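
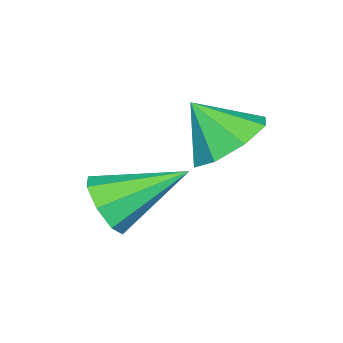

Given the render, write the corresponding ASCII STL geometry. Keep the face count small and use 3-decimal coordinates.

solid 
facet normal 0.492 -0.733 -0.470
outer loop
vertex -1.586 -3.573 -2.911
vertex -2.179 -3.746 -3.262
vertex -1.636 -3.305 -3.381
endloop
endfacet
facet normal 0.632 0.700 0.332
outer loop
vertex -1.586 -3.573 -2.911
vertex -1.636 -3.305 -3.381
vertex -3.021 -2.494 -2.458
endloop
endfacet
facet normal 0.492 -0.733 -0.470
outer loop
vertex -1.636 -3.305 -3.381
vertex -2.179 -3.746 -3.262
vertex -2.003 -3.295 -3.781
endloop
endfacet
facet normal 0.336 0.898 -0.285
outer loop
vertex -1.636 -3.305 -3.381
vertex -2.003 -3.295 -3.781
vertex -3.021 -2.494 -2.458
endloop
endfacet
facet normal 0.493 -0.732 -0.469
outer loop
vertex -2.003 -3.295 -3.781
vertex -2.179 -3.746 -3.262
vertex -2.473 -3.55 -3.877
endloop
endfacet
facet normal -0.262 0.723 -0.639
outer loop
vertex -2.003 -3.295 -3.781
vertex -2.473 -3.55 -3.877
vertex -3.021 -2.494 -2.458
endloop
endfacet
facet normal 0.493 -0.732 -0.469
outer loop
vertex -2.473 -3.55 -3.877
vertex -2.179 -3.746 -3.262
vertex -2.771 -3.92 -3.613
endloop
endfacet
facet normal -0.807 0.279 -0.520
outer loop
vertex -2.473 -3.55 -3.877
vertex -2.771 -3.92 -3.613
vertex -3.021 -2.494 -2.458
endloop
endfacet
facet normal 0.493 -0.733 -0.468
outer loop
vertex -2.771 -3.92 -3.613
vertex -2.179 -3.746 -3.262
vertex -2.722 -4.188 -3.142
endloop
endfacet
facet normal -0.985 -0.175 0.003
outer loop
vertex -2.771 -3.92 -3.613
vertex -2.722 -4.188 -3.142
vertex -3.021 -2.494 -2.458
endloop
endfacet
facet normal 0.493 -0.733 -0.470
outer loop
vertex -2.722 -4.188 -3.142
vertex -2.179 -3.746 -3.262
vertex -2.354 -4.197 -2.742
endloop
endfacet
facet normal -0.687 -0.373 0.624
outer loop
vertex -2.722 -4.188 -3.142
vertex -2.354 -4.197 -2.742
vertex -3.021 -2.494 -2.458
endloop
endfacet
facet normal 0.492 -0.733 -0.470
outer loop
vertex -2.354 -4.197 -2.742
vertex -2.179 -3.746 -3.262
vertex -1.884 -3.943 -2.646
endloop
endfacet
facet normal -0.092 -0.199 0.976
outer loop
vertex -2.354 -4.197 -2.742
vertex -1.884 -3.943 -2.646
vertex -3.021 -2.494 -2.458
endloop
endfacet
facet normal 0.492 -0.733 -0.470
outer loop
vertex -1.884 -3.943 -2.646
vertex -2.179 -3.746 -3.262
vertex -1.586 -3.573 -2.911
endloop
endfacet
facet normal 0.455 0.246 0.856
outer loop
vertex -1.884 -3.943 -2.646
vertex -1.586 -3.573 -2.911
vertex -3.021 -2.494 -2.458
endloop
endfacet
facet normal -0.077 0.652 -0.755
outer loop
vertex -2.874 -1.917 -1.937
vertex -3.735 -2.042 -1.957
vertex -3.202 -1.496 -1.54
endloop
endfacet
facet normal 0.756 -0.028 0.654
outer loop
vertex -2.874 -1.917 -1.937
vertex -3.202 -1.496 -1.54
vertex -3.645 -2.798 -1.083
endloop
endfacet
facet normal -0.077 0.651 -0.755
outer loop
vertex -3.202 -1.496 -1.54
vertex -3.735 -2.042 -1.957
vertex -3.842 -1.394 -1.387
endloop
endfacet
facet normal 0.262 0.239 0.935
outer loop
vertex -3.202 -1.496 -1.54
vertex -3.842 -1.394 -1.387
vertex -3.645 -2.798 -1.083
endloop
endfacet
facet normal -0.077 0.651 -0.755
outer loop
vertex -3.842 -1.394 -1.387
vertex -3.735 -2.042 -1.957
vertex -4.419 -1.672 -1.568
endloop
endfacet
facet normal -0.361 0.149 0.921
outer loop
vertex -3.842 -1.394 -1.387
vertex -4.419 -1.672 -1.568
vertex -3.645 -2.798 -1.083
endloop
endfacet
facet normal -0.077 0.651 -0.755
outer loop
vertex -4.419 -1.672 -1.568
vertex -3.735 -2.042 -1.957
vertex -4.595 -2.167 -1.977
endloop
endfacet
facet normal -0.746 -0.246 0.619
outer loop
vertex -4.419 -1.672 -1.568
vertex -4.595 -2.167 -1.977
vertex -3.645 -2.798 -1.083
endloop
endfacet
facet normal -0.077 0.653 -0.754
outer loop
vertex -4.595 -2.167 -1.977
vertex -3.735 -2.042 -1.957
vertex -4.268 -2.588 -2.375
endloop
endfacet
facet normal -0.669 -0.714 0.206
outer loop
vertex -4.595 -2.167 -1.977
vertex -4.268 -2.588 -2.375
vertex -3.645 -2.798 -1.083
endloop
endfacet
facet normal -0.077 0.652 -0.754
outer loop
vertex -4.268 -2.588 -2.375
vertex -3.735 -2.042 -1.957
vertex -3.627 -2.689 -2.528
endloop
endfacet
facet normal -0.173 -0.982 -0.076
outer loop
vertex -4.268 -2.588 -2.375
vertex -3.627 -2.689 -2.528
vertex -3.645 -2.798 -1.083
endloop
endfacet
facet normal -0.077 0.653 -0.754
outer loop
vertex -3.627 -2.689 -2.528
vertex -3.735 -2.042 -1.957
vertex -3.05 -2.412 -2.347
endloop
endfacet
facet normal 0.448 -0.892 -0.062
outer loop
vertex -3.627 -2.689 -2.528
vertex -3.05 -2.412 -2.347
vertex -3.645 -2.798 -1.083
endloop
endfacet
facet normal -0.077 0.652 -0.754
outer loop
vertex -3.05 -2.412 -2.347
vertex -3.735 -2.042 -1.957
vertex -2.874 -1.917 -1.937
endloop
endfacet
facet normal 0.834 -0.496 0.241
outer loop
vertex -3.05 -2.412 -2.347
vertex -2.874 -1.917 -1.937
vertex -3.645 -2.798 -1.083
endloop
endfacet

endsolid


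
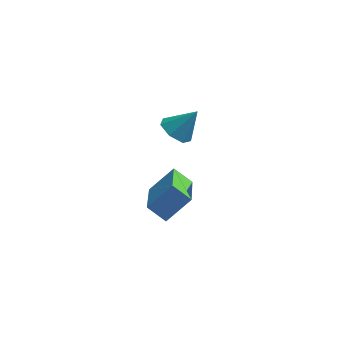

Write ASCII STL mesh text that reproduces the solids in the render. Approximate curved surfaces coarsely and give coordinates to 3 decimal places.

solid 
facet normal -0.640 -0.345 -0.687
outer loop
vertex -2.589 -2.026 -1.307
vertex -3.268 -1.866 -0.755
vertex -2.777 -0.119 -2.091
endloop
endfacet
facet normal 0.763 -0.180 -0.620
outer loop
vertex -1.952 0.326 -1.205
vertex -2.589 -2.026 -1.307
vertex -2.777 -0.119 -2.091
endloop
endfacet
facet normal -0.640 -0.345 -0.687
outer loop
vertex -2.777 -0.119 -2.091
vertex -3.268 -1.866 -0.755
vertex -3.456 0.041 -1.539
endloop
endfacet
facet normal -0.091 0.921 -0.378
outer loop
vertex -3.456 0.041 -1.539
vertex -1.952 0.326 -1.205
vertex -2.777 -0.119 -2.091
endloop
endfacet
facet normal 0.091 -0.921 0.378
outer loop
vertex -2.589 -2.026 -1.307
vertex -2.443 -1.421 0.131
vertex -3.268 -1.866 -0.755
endloop
endfacet
facet normal 0.763 -0.180 -0.620
outer loop
vertex -1.764 -1.581 -0.421
vertex -2.589 -2.026 -1.307
vertex -1.952 0.326 -1.205
endloop
endfacet
facet normal 0.091 -0.921 0.378
outer loop
vertex -1.764 -1.581 -0.421
vertex -2.443 -1.421 0.131
vertex -2.589 -2.026 -1.307
endloop
endfacet
facet normal -0.763 0.180 0.620
outer loop
vertex -3.268 -1.866 -0.755
vertex -2.443 -1.421 0.131
vertex -3.456 0.041 -1.539
endloop
endfacet
facet normal -0.091 0.921 -0.378
outer loop
vertex -2.631 0.486 -0.653
vertex -1.952 0.326 -1.205
vertex -3.456 0.041 -1.539
endloop
endfacet
facet normal -0.763 0.180 0.620
outer loop
vertex -3.456 0.041 -1.539
vertex -2.443 -1.421 0.131
vertex -2.631 0.486 -0.653
endloop
endfacet
facet normal 0.640 0.345 0.687
outer loop
vertex -2.631 0.486 -0.653
vertex -1.764 -1.581 -0.421
vertex -1.952 0.326 -1.205
endloop
endfacet
facet normal 0.640 0.345 0.687
outer loop
vertex -2.443 -1.421 0.131
vertex -1.764 -1.581 -0.421
vertex -2.631 0.486 -0.653
endloop
endfacet
facet normal -0.603 -0.184 -0.776
outer loop
vertex -2.531 3.705 -1.317
vertex -2.909 3.231 -0.911
vertex -3.019 3.947 -0.995
endloop
endfacet
facet normal 0.455 0.890 0.020
outer loop
vertex -2.531 3.705 -1.317
vertex -3.019 3.947 -0.995
vertex -2.131 3.469 0.091
endloop
endfacet
facet normal -0.603 -0.184 -0.777
outer loop
vertex -3.019 3.947 -0.995
vertex -2.909 3.231 -0.911
vertex -3.425 3.651 -0.61
endloop
endfacet
facet normal -0.150 0.854 0.498
outer loop
vertex -3.019 3.947 -0.995
vertex -3.425 3.651 -0.61
vertex -2.131 3.469 0.091
endloop
endfacet
facet normal -0.603 -0.186 -0.775
outer loop
vertex -3.425 3.651 -0.61
vertex -2.909 3.231 -0.911
vertex -3.442 3.038 -0.45
endloop
endfacet
facet normal -0.436 0.239 0.868
outer loop
vertex -3.425 3.651 -0.61
vertex -3.442 3.038 -0.45
vertex -2.131 3.469 0.091
endloop
endfacet
facet normal -0.604 -0.184 -0.775
outer loop
vertex -3.442 3.038 -0.45
vertex -2.909 3.231 -0.911
vertex -3.058 2.57 -0.638
endloop
endfacet
facet normal -0.188 -0.495 0.849
outer loop
vertex -3.442 3.038 -0.45
vertex -3.058 2.57 -0.638
vertex -2.131 3.469 0.091
endloop
endfacet
facet normal -0.602 -0.185 -0.776
outer loop
vertex -3.058 2.57 -0.638
vertex -2.909 3.231 -0.911
vertex -2.562 2.6 -1.03
endloop
endfacet
facet normal 0.408 -0.791 0.456
outer loop
vertex -3.058 2.57 -0.638
vertex -2.562 2.6 -1.03
vertex -2.131 3.469 0.091
endloop
endfacet
facet normal -0.603 -0.185 -0.776
outer loop
vertex -2.562 2.6 -1.03
vertex -2.909 3.231 -0.911
vertex -2.327 3.105 -1.333
endloop
endfacet
facet normal 0.903 -0.429 -0.015
outer loop
vertex -2.562 2.6 -1.03
vertex -2.327 3.105 -1.333
vertex -2.131 3.469 0.091
endloop
endfacet
facet normal -0.603 -0.184 -0.776
outer loop
vertex -2.327 3.105 -1.333
vertex -2.909 3.231 -0.911
vertex -2.531 3.705 -1.317
endloop
endfacet
facet normal 0.924 0.320 -0.209
outer loop
vertex -2.327 3.105 -1.333
vertex -2.531 3.705 -1.317
vertex -2.131 3.469 0.091
endloop
endfacet

endsolid


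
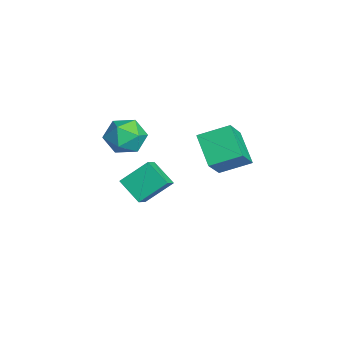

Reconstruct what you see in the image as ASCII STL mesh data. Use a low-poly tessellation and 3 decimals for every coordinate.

solid 
facet normal -0.511 0.784 0.353
outer loop
vertex -3.576 -1.973 -0.265
vertex -4.364 -2.526 -0.179
vertex -3.742 -2.452 0.558
endloop
endfacet
facet normal 0.180 0.834 0.522
outer loop
vertex -3.576 -1.973 -0.265
vertex -3.742 -2.452 0.558
vertex -2.847 -2.416 0.192
endloop
endfacet
facet normal 0.556 0.827 -0.085
outer loop
vertex -3.576 -1.973 -0.265
vertex -2.847 -2.416 0.192
vertex -2.917 -2.468 -0.772
endloop
endfacet
facet normal 0.097 0.772 -0.628
outer loop
vertex -3.576 -1.973 -0.265
vertex -2.917 -2.468 -0.772
vertex -3.854 -2.536 -1.001
endloop
endfacet
facet normal -0.562 0.746 -0.358
outer loop
vertex -3.576 -1.973 -0.265
vertex -3.854 -2.536 -1.001
vertex -4.364 -2.526 -0.179
endloop
endfacet
facet normal 0.357 0.254 0.899
outer loop
vertex -2.847 -2.416 0.192
vertex -3.742 -2.452 0.558
vertex -3.186 -3.244 0.561
endloop
endfacet
facet normal -0.761 0.173 0.625
outer loop
vertex -3.742 -2.452 0.558
vertex -4.364 -2.526 -0.179
vertex -4.123 -3.312 0.332
endloop
endfacet
facet normal -0.844 0.112 -0.525
outer loop
vertex -4.364 -2.526 -0.179
vertex -3.854 -2.536 -1.001
vertex -4.193 -3.364 -0.632
endloop
endfacet
facet normal 0.224 0.154 -0.962
outer loop
vertex -3.854 -2.536 -1.001
vertex -2.917 -2.468 -0.772
vertex -3.298 -3.328 -0.998
endloop
endfacet
facet normal 0.967 0.242 -0.083
outer loop
vertex -2.917 -2.468 -0.772
vertex -2.847 -2.416 0.192
vertex -2.676 -3.254 -0.261
endloop
endfacet
facet normal -0.097 -0.772 0.628
outer loop
vertex -3.464 -3.807 -0.175
vertex -3.186 -3.244 0.561
vertex -4.123 -3.312 0.332
endloop
endfacet
facet normal -0.556 -0.827 0.085
outer loop
vertex -3.464 -3.807 -0.175
vertex -4.123 -3.312 0.332
vertex -4.193 -3.364 -0.632
endloop
endfacet
facet normal -0.180 -0.834 -0.522
outer loop
vertex -3.464 -3.807 -0.175
vertex -4.193 -3.364 -0.632
vertex -3.298 -3.328 -0.998
endloop
endfacet
facet normal 0.511 -0.784 -0.353
outer loop
vertex -3.464 -3.807 -0.175
vertex -3.298 -3.328 -0.998
vertex -2.676 -3.254 -0.261
endloop
endfacet
facet normal 0.562 -0.746 0.358
outer loop
vertex -3.464 -3.807 -0.175
vertex -2.676 -3.254 -0.261
vertex -3.186 -3.244 0.561
endloop
endfacet
facet normal -0.224 -0.154 0.962
outer loop
vertex -4.123 -3.312 0.332
vertex -3.186 -3.244 0.561
vertex -3.742 -2.452 0.558
endloop
endfacet
facet normal -0.967 -0.242 0.083
outer loop
vertex -4.193 -3.364 -0.632
vertex -4.123 -3.312 0.332
vertex -4.364 -2.526 -0.179
endloop
endfacet
facet normal -0.357 -0.254 -0.899
outer loop
vertex -3.298 -3.328 -0.998
vertex -4.193 -3.364 -0.632
vertex -3.854 -2.536 -1.001
endloop
endfacet
facet normal 0.761 -0.173 -0.625
outer loop
vertex -2.676 -3.254 -0.261
vertex -3.298 -3.328 -0.998
vertex -2.917 -2.468 -0.772
endloop
endfacet
facet normal 0.844 -0.112 0.525
outer loop
vertex -3.186 -3.244 0.561
vertex -2.676 -3.254 -0.261
vertex -2.847 -2.416 0.192
endloop
endfacet
facet normal -0.745 0.391 -0.541
outer loop
vertex -4.478 -1.603 -2.528
vertex -3.593 -0.931 -3.26
vertex -4.39 -2.78 -3.501
endloop
endfacet
facet normal -0.665 -0.505 0.550
outer loop
vertex -3.727 -3.129 -3.02
vertex -4.478 -1.603 -2.528
vertex -4.39 -2.78 -3.501
endloop
endfacet
facet normal -0.745 0.391 -0.541
outer loop
vertex -4.39 -2.78 -3.501
vertex -3.593 -0.931 -3.26
vertex -3.505 -2.108 -4.233
endloop
endfacet
facet normal 0.057 -0.769 -0.637
outer loop
vertex -3.505 -2.108 -4.233
vertex -3.727 -3.129 -3.02
vertex -4.39 -2.78 -3.501
endloop
endfacet
facet normal -0.057 0.769 0.637
outer loop
vertex -4.478 -1.603 -2.528
vertex -2.93 -1.28 -2.779
vertex -3.593 -0.931 -3.26
endloop
endfacet
facet normal -0.665 -0.505 0.550
outer loop
vertex -3.815 -1.952 -2.047
vertex -4.478 -1.603 -2.528
vertex -3.727 -3.129 -3.02
endloop
endfacet
facet normal -0.057 0.769 0.637
outer loop
vertex -3.815 -1.952 -2.047
vertex -2.93 -1.28 -2.779
vertex -4.478 -1.603 -2.528
endloop
endfacet
facet normal 0.665 0.505 -0.550
outer loop
vertex -3.593 -0.931 -3.26
vertex -2.93 -1.28 -2.779
vertex -3.505 -2.108 -4.233
endloop
endfacet
facet normal 0.057 -0.769 -0.637
outer loop
vertex -2.842 -2.457 -3.752
vertex -3.727 -3.129 -3.02
vertex -3.505 -2.108 -4.233
endloop
endfacet
facet normal 0.665 0.505 -0.550
outer loop
vertex -3.505 -2.108 -4.233
vertex -2.93 -1.28 -2.779
vertex -2.842 -2.457 -3.752
endloop
endfacet
facet normal 0.745 -0.391 0.541
outer loop
vertex -2.842 -2.457 -3.752
vertex -3.815 -1.952 -2.047
vertex -3.727 -3.129 -3.02
endloop
endfacet
facet normal 0.745 -0.391 0.541
outer loop
vertex -2.93 -1.28 -2.779
vertex -3.815 -1.952 -2.047
vertex -2.842 -2.457 -3.752
endloop
endfacet
facet normal -0.625 0.353 -0.696
outer loop
vertex -1.157 0.03 0.658
vertex -1.032 1.307 1.193
vertex 0.053 0.308 -0.288
endloop
endfacet
facet normal -0.090 -0.919 -0.385
outer loop
vertex 1.072 -0.267 0.847
vertex -1.157 0.03 0.658
vertex 0.053 0.308 -0.288
endloop
endfacet
facet normal -0.625 0.353 -0.696
outer loop
vertex 0.053 0.308 -0.288
vertex -1.032 1.307 1.193
vertex 0.178 1.585 0.248
endloop
endfacet
facet normal 0.775 0.178 -0.606
outer loop
vertex 0.178 1.585 0.248
vertex 1.072 -0.267 0.847
vertex 0.053 0.308 -0.288
endloop
endfacet
facet normal -0.775 -0.178 0.606
outer loop
vertex -1.157 0.03 0.658
vertex -0.013 0.732 2.328
vertex -1.032 1.307 1.193
endloop
endfacet
facet normal -0.090 -0.919 -0.385
outer loop
vertex -0.138 -0.545 1.792
vertex -1.157 0.03 0.658
vertex 1.072 -0.267 0.847
endloop
endfacet
facet normal -0.775 -0.178 0.606
outer loop
vertex -0.138 -0.545 1.792
vertex -0.013 0.732 2.328
vertex -1.157 0.03 0.658
endloop
endfacet
facet normal 0.090 0.919 0.385
outer loop
vertex -1.032 1.307 1.193
vertex -0.013 0.732 2.328
vertex 0.178 1.585 0.248
endloop
endfacet
facet normal 0.775 0.178 -0.606
outer loop
vertex 1.197 1.01 1.382
vertex 1.072 -0.267 0.847
vertex 0.178 1.585 0.248
endloop
endfacet
facet normal 0.090 0.919 0.385
outer loop
vertex 0.178 1.585 0.248
vertex -0.013 0.732 2.328
vertex 1.197 1.01 1.382
endloop
endfacet
facet normal 0.625 -0.353 0.696
outer loop
vertex 1.197 1.01 1.382
vertex -0.138 -0.545 1.792
vertex 1.072 -0.267 0.847
endloop
endfacet
facet normal 0.625 -0.353 0.696
outer loop
vertex -0.013 0.732 2.328
vertex -0.138 -0.545 1.792
vertex 1.197 1.01 1.382
endloop
endfacet

endsolid


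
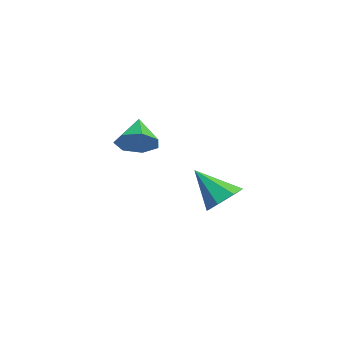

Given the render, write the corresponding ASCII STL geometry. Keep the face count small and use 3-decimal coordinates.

solid 
facet normal 0.489 0.494 -0.719
outer loop
vertex 4.119 1.312 0.167
vertex 3.427 1.182 -0.393
vertex 3.569 1.866 0.174
endloop
endfacet
facet normal 0.278 0.265 0.923
outer loop
vertex 4.119 1.312 0.167
vertex 3.569 1.866 0.174
vertex 2.513 0.258 0.953
endloop
endfacet
facet normal 0.489 0.494 -0.719
outer loop
vertex 3.569 1.866 0.174
vertex 3.427 1.182 -0.393
vertex 2.912 1.905 -0.246
endloop
endfacet
facet normal -0.405 0.600 0.690
outer loop
vertex 3.569 1.866 0.174
vertex 2.912 1.905 -0.246
vertex 2.513 0.258 0.953
endloop
endfacet
facet normal 0.488 0.494 -0.720
outer loop
vertex 2.912 1.905 -0.246
vertex 3.427 1.182 -0.393
vertex 2.642 1.399 -0.776
endloop
endfacet
facet normal -0.929 0.336 0.153
outer loop
vertex 2.912 1.905 -0.246
vertex 2.642 1.399 -0.776
vertex 2.513 0.258 0.953
endloop
endfacet
facet normal 0.488 0.494 -0.720
outer loop
vertex 2.642 1.399 -0.776
vertex 3.427 1.182 -0.393
vertex 2.963 0.729 -1.018
endloop
endfacet
facet normal -0.901 -0.329 -0.284
outer loop
vertex 2.642 1.399 -0.776
vertex 2.963 0.729 -1.018
vertex 2.513 0.258 0.953
endloop
endfacet
facet normal 0.488 0.493 -0.720
outer loop
vertex 2.963 0.729 -1.018
vertex 3.427 1.182 -0.393
vertex 3.633 0.4 -0.789
endloop
endfacet
facet normal -0.340 -0.894 -0.291
outer loop
vertex 2.963 0.729 -1.018
vertex 3.633 0.4 -0.789
vertex 2.513 0.258 0.953
endloop
endfacet
facet normal 0.488 0.493 -0.720
outer loop
vertex 3.633 0.4 -0.789
vertex 3.427 1.182 -0.393
vertex 4.148 0.66 -0.262
endloop
endfacet
facet normal 0.331 -0.934 0.137
outer loop
vertex 3.633 0.4 -0.789
vertex 4.148 0.66 -0.262
vertex 2.513 0.258 0.953
endloop
endfacet
facet normal 0.489 0.495 -0.719
outer loop
vertex 4.148 0.66 -0.262
vertex 3.427 1.182 -0.393
vertex 4.119 1.312 0.167
endloop
endfacet
facet normal 0.606 -0.418 0.677
outer loop
vertex 4.148 0.66 -0.262
vertex 4.119 1.312 0.167
vertex 2.513 0.258 0.953
endloop
endfacet
facet normal 0.742 -0.268 -0.614
outer loop
vertex -0.813 -0.215 1.489
vertex -1.33 -0.952 1.186
vertex -1.298 -0.068 0.839
endloop
endfacet
facet normal -0.087 0.956 0.281
outer loop
vertex -0.813 -0.215 1.489
vertex -1.298 -0.068 0.839
vertex -2.45 -0.548 2.114
endloop
endfacet
facet normal 0.742 -0.268 -0.614
outer loop
vertex -1.298 -0.068 0.839
vertex -1.33 -0.952 1.186
vertex -1.807 -0.587 0.45
endloop
endfacet
facet normal -0.593 0.767 -0.247
outer loop
vertex -1.298 -0.068 0.839
vertex -1.807 -0.587 0.45
vertex -2.45 -0.548 2.114
endloop
endfacet
facet normal 0.742 -0.268 -0.614
outer loop
vertex -1.807 -0.587 0.45
vertex -1.33 -0.952 1.186
vertex -1.957 -1.38 0.615
endloop
endfacet
facet normal -0.927 0.100 -0.361
outer loop
vertex -1.807 -0.587 0.45
vertex -1.957 -1.38 0.615
vertex -2.45 -0.548 2.114
endloop
endfacet
facet normal 0.742 -0.267 -0.615
outer loop
vertex -1.957 -1.38 0.615
vertex -1.33 -0.952 1.186
vertex -1.634 -1.852 1.21
endloop
endfacet
facet normal -0.840 -0.543 0.025
outer loop
vertex -1.957 -1.38 0.615
vertex -1.634 -1.852 1.21
vertex -2.45 -0.548 2.114
endloop
endfacet
facet normal 0.742 -0.267 -0.615
outer loop
vertex -1.634 -1.852 1.21
vertex -1.33 -0.952 1.186
vertex -1.082 -1.645 1.786
endloop
endfacet
facet normal -0.394 -0.677 0.621
outer loop
vertex -1.634 -1.852 1.21
vertex -1.082 -1.645 1.786
vertex -2.45 -0.548 2.114
endloop
endfacet
facet normal 0.742 -0.267 -0.615
outer loop
vertex -1.082 -1.645 1.786
vertex -1.33 -0.952 1.186
vertex -0.717 -0.917 1.911
endloop
endfacet
facet normal 0.071 -0.203 0.977
outer loop
vertex -1.082 -1.645 1.786
vertex -0.717 -0.917 1.911
vertex -2.45 -0.548 2.114
endloop
endfacet
facet normal 0.742 -0.268 -0.614
outer loop
vertex -0.717 -0.917 1.911
vertex -1.33 -0.952 1.186
vertex -0.813 -0.215 1.489
endloop
endfacet
facet normal 0.208 0.525 0.825
outer loop
vertex -0.717 -0.917 1.911
vertex -0.813 -0.215 1.489
vertex -2.45 -0.548 2.114
endloop
endfacet

endsolid


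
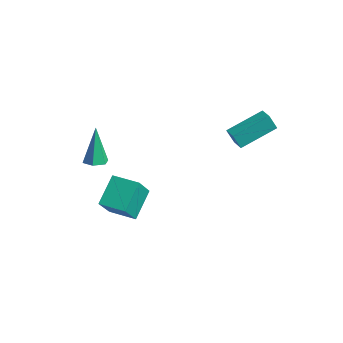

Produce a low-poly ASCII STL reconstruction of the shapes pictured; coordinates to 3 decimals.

solid 
facet normal -0.890 -0.456 0.020
outer loop
vertex -0.897 -1.819 -1.824
vertex -1.458 -0.793 -3.385
vertex -0.234 -3.161 -2.945
endloop
endfacet
facet normal 0.288 -0.526 0.800
outer loop
vertex 1.118 -2.467 -2.975
vertex -0.897 -1.819 -1.824
vertex -0.234 -3.161 -2.945
endloop
endfacet
facet normal -0.890 -0.456 0.020
outer loop
vertex -0.234 -3.161 -2.945
vertex -1.458 -0.793 -3.385
vertex -0.795 -2.135 -4.505
endloop
endfacet
facet normal 0.355 -0.717 -0.599
outer loop
vertex -0.795 -2.135 -4.505
vertex 1.118 -2.467 -2.975
vertex -0.234 -3.161 -2.945
endloop
endfacet
facet normal -0.355 0.718 0.599
outer loop
vertex -0.897 -1.819 -1.824
vertex -0.106 -0.099 -3.415
vertex -1.458 -0.793 -3.385
endloop
endfacet
facet normal 0.288 -0.526 0.800
outer loop
vertex 0.455 -1.125 -1.855
vertex -0.897 -1.819 -1.824
vertex 1.118 -2.467 -2.975
endloop
endfacet
facet normal -0.355 0.718 0.599
outer loop
vertex 0.455 -1.125 -1.855
vertex -0.106 -0.099 -3.415
vertex -0.897 -1.819 -1.824
endloop
endfacet
facet normal -0.288 0.526 -0.800
outer loop
vertex -1.458 -0.793 -3.385
vertex -0.106 -0.099 -3.415
vertex -0.795 -2.135 -4.505
endloop
endfacet
facet normal 0.355 -0.718 -0.599
outer loop
vertex 0.557 -1.441 -4.536
vertex 1.118 -2.467 -2.975
vertex -0.795 -2.135 -4.505
endloop
endfacet
facet normal -0.288 0.526 -0.800
outer loop
vertex -0.795 -2.135 -4.505
vertex -0.106 -0.099 -3.415
vertex 0.557 -1.441 -4.536
endloop
endfacet
facet normal 0.890 0.456 -0.020
outer loop
vertex 0.557 -1.441 -4.536
vertex 0.455 -1.125 -1.855
vertex 1.118 -2.467 -2.975
endloop
endfacet
facet normal 0.890 0.456 -0.020
outer loop
vertex -0.106 -0.099 -3.415
vertex 0.455 -1.125 -1.855
vertex 0.557 -1.441 -4.536
endloop
endfacet
facet normal 0.233 -0.192 -0.953
outer loop
vertex 0.054 -3.638 0.494
vertex -0.377 -3.179 0.296
vertex 0.251 -3.013 0.416
endloop
endfacet
facet normal 0.835 -0.199 0.512
outer loop
vertex 0.054 -3.638 0.494
vertex 0.251 -3.013 0.416
vertex -0.883 -2.761 2.364
endloop
endfacet
facet normal 0.233 -0.192 -0.953
outer loop
vertex 0.251 -3.013 0.416
vertex -0.377 -3.179 0.296
vertex -0.18 -2.554 0.218
endloop
endfacet
facet normal 0.637 0.719 0.278
outer loop
vertex 0.251 -3.013 0.416
vertex -0.18 -2.554 0.218
vertex -0.883 -2.761 2.364
endloop
endfacet
facet normal 0.233 -0.192 -0.953
outer loop
vertex -0.18 -2.554 0.218
vertex -0.377 -3.179 0.296
vertex -0.807 -2.719 0.098
endloop
endfacet
facet normal -0.256 0.967 0.009
outer loop
vertex -0.18 -2.554 0.218
vertex -0.807 -2.719 0.098
vertex -0.883 -2.761 2.364
endloop
endfacet
facet normal 0.233 -0.192 -0.953
outer loop
vertex -0.807 -2.719 0.098
vertex -0.377 -3.179 0.296
vertex -1.004 -3.344 0.176
endloop
endfacet
facet normal -0.954 0.298 -0.026
outer loop
vertex -0.807 -2.719 0.098
vertex -1.004 -3.344 0.176
vertex -0.883 -2.761 2.364
endloop
endfacet
facet normal 0.233 -0.192 -0.953
outer loop
vertex -1.004 -3.344 0.176
vertex -0.377 -3.179 0.296
vertex -0.574 -3.804 0.374
endloop
endfacet
facet normal -0.758 -0.619 0.207
outer loop
vertex -1.004 -3.344 0.176
vertex -0.574 -3.804 0.374
vertex -0.883 -2.761 2.364
endloop
endfacet
facet normal 0.233 -0.192 -0.953
outer loop
vertex -0.574 -3.804 0.374
vertex -0.377 -3.179 0.296
vertex 0.054 -3.638 0.494
endloop
endfacet
facet normal 0.138 -0.868 0.477
outer loop
vertex -0.574 -3.804 0.374
vertex 0.054 -3.638 0.494
vertex -0.883 -2.761 2.364
endloop
endfacet
facet normal -0.953 0.245 -0.179
outer loop
vertex 3.114 2.278 2.285
vertex 3.475 4.263 3.085
vertex 3.363 2.593 1.392
endloop
endfacet
facet normal -0.166 -0.915 -0.369
outer loop
vertex 4.125 2.397 1.535
vertex 3.114 2.278 2.285
vertex 3.363 2.593 1.392
endloop
endfacet
facet normal -0.953 0.245 -0.179
outer loop
vertex 3.363 2.593 1.392
vertex 3.475 4.263 3.085
vertex 3.724 4.578 2.191
endloop
endfacet
facet normal 0.254 0.321 -0.912
outer loop
vertex 3.724 4.578 2.191
vertex 4.125 2.397 1.535
vertex 3.363 2.593 1.392
endloop
endfacet
facet normal -0.254 -0.321 0.912
outer loop
vertex 3.114 2.278 2.285
vertex 4.237 4.067 3.228
vertex 3.475 4.263 3.085
endloop
endfacet
facet normal -0.166 -0.915 -0.368
outer loop
vertex 3.876 2.082 2.429
vertex 3.114 2.278 2.285
vertex 4.125 2.397 1.535
endloop
endfacet
facet normal -0.255 -0.321 0.912
outer loop
vertex 3.876 2.082 2.429
vertex 4.237 4.067 3.228
vertex 3.114 2.278 2.285
endloop
endfacet
facet normal 0.166 0.915 0.369
outer loop
vertex 3.475 4.263 3.085
vertex 4.237 4.067 3.228
vertex 3.724 4.578 2.191
endloop
endfacet
facet normal 0.255 0.321 -0.912
outer loop
vertex 4.486 4.382 2.335
vertex 4.125 2.397 1.535
vertex 3.724 4.578 2.191
endloop
endfacet
facet normal 0.166 0.915 0.369
outer loop
vertex 3.724 4.578 2.191
vertex 4.237 4.067 3.228
vertex 4.486 4.382 2.335
endloop
endfacet
facet normal 0.953 -0.245 0.179
outer loop
vertex 4.486 4.382 2.335
vertex 3.876 2.082 2.429
vertex 4.125 2.397 1.535
endloop
endfacet
facet normal 0.953 -0.245 0.179
outer loop
vertex 4.237 4.067 3.228
vertex 3.876 2.082 2.429
vertex 4.486 4.382 2.335
endloop
endfacet

endsolid


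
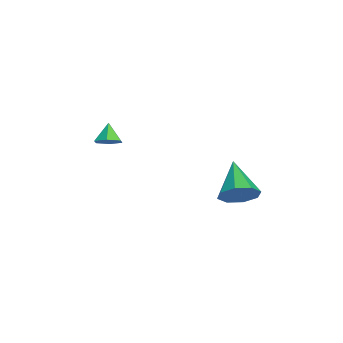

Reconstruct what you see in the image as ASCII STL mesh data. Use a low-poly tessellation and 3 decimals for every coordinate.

solid 
facet normal 0.852 0.125 -0.509
outer loop
vertex 3.032 2.398 -1.494
vertex 2.513 2.607 -2.311
vertex 2.883 3.138 -1.562
endloop
endfacet
facet normal 0.096 0.110 0.989
outer loop
vertex 3.032 2.398 -1.494
vertex 2.883 3.138 -1.562
vertex 0.767 2.353 -1.269
endloop
endfacet
facet normal 0.852 0.124 -0.509
outer loop
vertex 2.883 3.138 -1.562
vertex 2.513 2.607 -2.311
vertex 2.518 3.567 -2.069
endloop
endfacet
facet normal -0.160 0.694 0.702
outer loop
vertex 2.883 3.138 -1.562
vertex 2.518 3.567 -2.069
vertex 0.767 2.353 -1.269
endloop
endfacet
facet normal 0.852 0.124 -0.509
outer loop
vertex 2.518 3.567 -2.069
vertex 2.513 2.607 -2.311
vertex 2.15 3.433 -2.718
endloop
endfacet
facet normal -0.526 0.841 0.125
outer loop
vertex 2.518 3.567 -2.069
vertex 2.15 3.433 -2.718
vertex 0.767 2.353 -1.269
endloop
endfacet
facet normal 0.852 0.124 -0.508
outer loop
vertex 2.15 3.433 -2.718
vertex 2.513 2.607 -2.311
vertex 1.995 2.816 -3.129
endloop
endfacet
facet normal -0.787 0.467 -0.404
outer loop
vertex 2.15 3.433 -2.718
vertex 1.995 2.816 -3.129
vertex 0.767 2.353 -1.269
endloop
endfacet
facet normal 0.852 0.123 -0.508
outer loop
vertex 1.995 2.816 -3.129
vertex 2.513 2.607 -2.311
vertex 2.143 2.076 -3.06
endloop
endfacet
facet normal -0.791 -0.212 -0.575
outer loop
vertex 1.995 2.816 -3.129
vertex 2.143 2.076 -3.06
vertex 0.767 2.353 -1.269
endloop
endfacet
facet normal 0.852 0.124 -0.509
outer loop
vertex 2.143 2.076 -3.06
vertex 2.513 2.607 -2.311
vertex 2.508 1.647 -2.554
endloop
endfacet
facet normal -0.535 -0.794 -0.288
outer loop
vertex 2.143 2.076 -3.06
vertex 2.508 1.647 -2.554
vertex 0.767 2.353 -1.269
endloop
endfacet
facet normal 0.852 0.124 -0.509
outer loop
vertex 2.508 1.647 -2.554
vertex 2.513 2.607 -2.311
vertex 2.876 1.78 -1.905
endloop
endfacet
facet normal -0.169 -0.942 0.289
outer loop
vertex 2.508 1.647 -2.554
vertex 2.876 1.78 -1.905
vertex 0.767 2.353 -1.269
endloop
endfacet
facet normal 0.852 0.124 -0.509
outer loop
vertex 2.876 1.78 -1.905
vertex 2.513 2.607 -2.311
vertex 3.032 2.398 -1.494
endloop
endfacet
facet normal 0.093 -0.567 0.818
outer loop
vertex 2.876 1.78 -1.905
vertex 3.032 2.398 -1.494
vertex 0.767 2.353 -1.269
endloop
endfacet
facet normal 0.680 0.018 -0.733
outer loop
vertex -1.063 -3.365 -1.118
vertex -1.576 -3.321 -1.593
vertex -1.298 -2.738 -1.321
endloop
endfacet
facet normal 0.242 0.380 0.893
outer loop
vertex -1.063 -3.365 -1.118
vertex -1.298 -2.738 -1.321
vertex -2.324 -3.339 -0.787
endloop
endfacet
facet normal 0.682 0.016 -0.732
outer loop
vertex -1.298 -2.738 -1.321
vertex -1.576 -3.321 -1.593
vertex -1.81 -2.694 -1.797
endloop
endfacet
facet normal -0.299 0.866 0.401
outer loop
vertex -1.298 -2.738 -1.321
vertex -1.81 -2.694 -1.797
vertex -2.324 -3.339 -0.787
endloop
endfacet
facet normal 0.681 0.016 -0.732
outer loop
vertex -1.81 -2.694 -1.797
vertex -1.576 -3.321 -1.593
vertex -2.088 -3.276 -2.068
endloop
endfacet
facet normal -0.868 0.478 -0.136
outer loop
vertex -1.81 -2.694 -1.797
vertex -2.088 -3.276 -2.068
vertex -2.324 -3.339 -0.787
endloop
endfacet
facet normal 0.681 0.017 -0.732
outer loop
vertex -2.088 -3.276 -2.068
vertex -1.576 -3.321 -1.593
vertex -1.853 -3.903 -1.864
endloop
endfacet
facet normal -0.899 -0.397 -0.185
outer loop
vertex -2.088 -3.276 -2.068
vertex -1.853 -3.903 -1.864
vertex -2.324 -3.339 -0.787
endloop
endfacet
facet normal 0.681 0.017 -0.732
outer loop
vertex -1.853 -3.903 -1.864
vertex -1.576 -3.321 -1.593
vertex -1.341 -3.948 -1.389
endloop
endfacet
facet normal -0.360 -0.882 0.304
outer loop
vertex -1.853 -3.903 -1.864
vertex -1.341 -3.948 -1.389
vertex -2.324 -3.339 -0.787
endloop
endfacet
facet normal 0.680 0.016 -0.733
outer loop
vertex -1.341 -3.948 -1.389
vertex -1.576 -3.321 -1.593
vertex -1.063 -3.365 -1.118
endloop
endfacet
facet normal 0.211 -0.493 0.844
outer loop
vertex -1.341 -3.948 -1.389
vertex -1.063 -3.365 -1.118
vertex -2.324 -3.339 -0.787
endloop
endfacet

endsolid


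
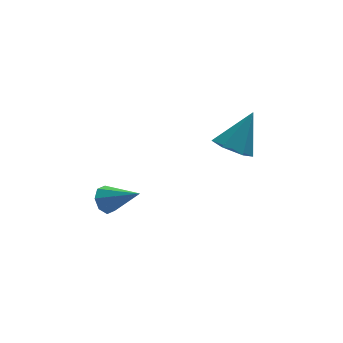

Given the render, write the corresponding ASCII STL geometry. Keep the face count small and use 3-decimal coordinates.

solid 
facet normal -0.666 0.528 -0.527
outer loop
vertex -3.044 0.995 -2.067
vertex -3.506 0.38 -2.099
vertex -3.421 0.972 -1.614
endloop
endfacet
facet normal 0.588 0.619 0.521
outer loop
vertex -3.044 0.995 -2.067
vertex -3.421 0.972 -1.614
vertex -2.194 -0.66 -1.061
endloop
endfacet
facet normal -0.665 0.528 -0.528
outer loop
vertex -3.421 0.972 -1.614
vertex -3.506 0.38 -2.099
vertex -3.848 0.602 -1.446
endloop
endfacet
facet normal 0.056 0.358 0.932
outer loop
vertex -3.421 0.972 -1.614
vertex -3.848 0.602 -1.446
vertex -2.194 -0.66 -1.061
endloop
endfacet
facet normal -0.667 0.526 -0.528
outer loop
vertex -3.848 0.602 -1.446
vertex -3.506 0.38 -2.099
vertex -4.074 0.101 -1.66
endloop
endfacet
facet normal -0.375 -0.216 0.902
outer loop
vertex -3.848 0.602 -1.446
vertex -4.074 0.101 -1.66
vertex -2.194 -0.66 -1.061
endloop
endfacet
facet normal -0.666 0.528 -0.527
outer loop
vertex -4.074 0.101 -1.66
vertex -3.506 0.38 -2.099
vertex -3.968 -0.236 -2.132
endloop
endfacet
facet normal -0.454 -0.770 0.448
outer loop
vertex -4.074 0.101 -1.66
vertex -3.968 -0.236 -2.132
vertex -2.194 -0.66 -1.061
endloop
endfacet
facet normal -0.666 0.528 -0.527
outer loop
vertex -3.968 -0.236 -2.132
vertex -3.506 0.38 -2.099
vertex -3.591 -0.212 -2.584
endloop
endfacet
facet normal -0.135 -0.977 -0.164
outer loop
vertex -3.968 -0.236 -2.132
vertex -3.591 -0.212 -2.584
vertex -2.194 -0.66 -1.061
endloop
endfacet
facet normal -0.667 0.527 -0.527
outer loop
vertex -3.591 -0.212 -2.584
vertex -3.506 0.38 -2.099
vertex -3.165 0.158 -2.753
endloop
endfacet
facet normal 0.395 -0.717 -0.574
outer loop
vertex -3.591 -0.212 -2.584
vertex -3.165 0.158 -2.753
vertex -2.194 -0.66 -1.061
endloop
endfacet
facet normal -0.666 0.529 -0.527
outer loop
vertex -3.165 0.158 -2.753
vertex -3.506 0.38 -2.099
vertex -2.938 0.658 -2.538
endloop
endfacet
facet normal 0.827 -0.142 -0.543
outer loop
vertex -3.165 0.158 -2.753
vertex -2.938 0.658 -2.538
vertex -2.194 -0.66 -1.061
endloop
endfacet
facet normal -0.666 0.528 -0.527
outer loop
vertex -2.938 0.658 -2.538
vertex -3.506 0.38 -2.099
vertex -3.044 0.995 -2.067
endloop
endfacet
facet normal 0.907 0.411 -0.090
outer loop
vertex -2.938 0.658 -2.538
vertex -3.044 0.995 -2.067
vertex -2.194 -0.66 -1.061
endloop
endfacet
facet normal -0.521 -0.328 -0.788
outer loop
vertex 2.86 0.672 -0.112
vertex 2.237 0.16 0.513
vertex 2.022 1.123 0.255
endloop
endfacet
facet normal 0.408 0.897 -0.170
outer loop
vertex 2.86 0.672 -0.112
vertex 2.022 1.123 0.255
vertex 3.383 0.88 2.247
endloop
endfacet
facet normal -0.521 -0.328 -0.788
outer loop
vertex 2.022 1.123 0.255
vertex 2.237 0.16 0.513
vertex 1.399 0.611 0.88
endloop
endfacet
facet normal -0.359 0.865 0.351
outer loop
vertex 2.022 1.123 0.255
vertex 1.399 0.611 0.88
vertex 3.383 0.88 2.247
endloop
endfacet
facet normal -0.521 -0.328 -0.788
outer loop
vertex 1.399 0.611 0.88
vertex 2.237 0.16 0.513
vertex 1.614 -0.352 1.138
endloop
endfacet
facet normal -0.573 0.090 0.814
outer loop
vertex 1.399 0.611 0.88
vertex 1.614 -0.352 1.138
vertex 3.383 0.88 2.247
endloop
endfacet
facet normal -0.521 -0.328 -0.788
outer loop
vertex 1.614 -0.352 1.138
vertex 2.237 0.16 0.513
vertex 2.452 -0.803 0.771
endloop
endfacet
facet normal -0.020 -0.653 0.757
outer loop
vertex 1.614 -0.352 1.138
vertex 2.452 -0.803 0.771
vertex 3.383 0.88 2.247
endloop
endfacet
facet normal -0.521 -0.328 -0.788
outer loop
vertex 2.452 -0.803 0.771
vertex 2.237 0.16 0.513
vertex 3.075 -0.291 0.146
endloop
endfacet
facet normal 0.747 -0.621 0.236
outer loop
vertex 2.452 -0.803 0.771
vertex 3.075 -0.291 0.146
vertex 3.383 0.88 2.247
endloop
endfacet
facet normal -0.521 -0.328 -0.788
outer loop
vertex 3.075 -0.291 0.146
vertex 2.237 0.16 0.513
vertex 2.86 0.672 -0.112
endloop
endfacet
facet normal 0.962 0.154 -0.227
outer loop
vertex 3.075 -0.291 0.146
vertex 2.86 0.672 -0.112
vertex 3.383 0.88 2.247
endloop
endfacet

endsolid


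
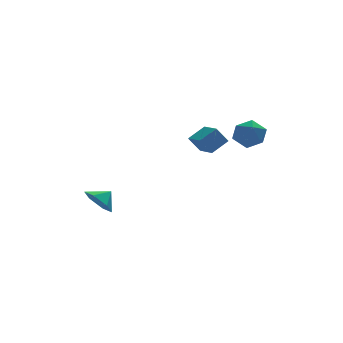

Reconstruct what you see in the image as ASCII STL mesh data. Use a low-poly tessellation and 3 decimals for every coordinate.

solid 
facet normal -0.289 0.588 0.756
outer loop
vertex 2.192 -2.441 2.812
vertex 1.697 -3.227 3.234
vertex 2.674 -3.052 3.471
endloop
endfacet
facet normal 0.341 0.801 0.493
outer loop
vertex 2.192 -2.441 2.812
vertex 2.674 -3.052 3.471
vertex 3.151 -2.735 2.627
endloop
endfacet
facet normal 0.252 0.947 -0.200
outer loop
vertex 2.192 -2.441 2.812
vertex 3.151 -2.735 2.627
vertex 2.469 -2.714 1.869
endloop
endfacet
facet normal -0.432 0.825 -0.366
outer loop
vertex 2.192 -2.441 2.812
vertex 2.469 -2.714 1.869
vertex 1.571 -3.018 2.244
endloop
endfacet
facet normal -0.766 0.603 0.225
outer loop
vertex 2.192 -2.441 2.812
vertex 1.571 -3.018 2.244
vertex 1.697 -3.227 3.234
endloop
endfacet
facet normal 0.797 0.255 0.547
outer loop
vertex 3.151 -2.735 2.627
vertex 2.674 -3.052 3.471
vertex 3.249 -3.702 2.936
endloop
endfacet
facet normal -0.220 -0.089 0.972
outer loop
vertex 2.674 -3.052 3.471
vertex 1.697 -3.227 3.234
vertex 2.351 -4.006 3.311
endloop
endfacet
facet normal -0.992 -0.065 0.113
outer loop
vertex 1.697 -3.227 3.234
vertex 1.571 -3.018 2.244
vertex 1.669 -3.985 2.553
endloop
endfacet
facet normal -0.451 0.294 -0.842
outer loop
vertex 1.571 -3.018 2.244
vertex 2.469 -2.714 1.869
vertex 2.146 -3.668 1.709
endloop
endfacet
facet normal 0.654 0.492 -0.575
outer loop
vertex 2.469 -2.714 1.869
vertex 3.151 -2.735 2.627
vertex 3.123 -3.493 1.946
endloop
endfacet
facet normal 0.432 -0.825 0.366
outer loop
vertex 2.628 -4.279 2.368
vertex 3.249 -3.702 2.936
vertex 2.351 -4.006 3.311
endloop
endfacet
facet normal -0.252 -0.947 0.200
outer loop
vertex 2.628 -4.279 2.368
vertex 2.351 -4.006 3.311
vertex 1.669 -3.985 2.553
endloop
endfacet
facet normal -0.341 -0.801 -0.493
outer loop
vertex 2.628 -4.279 2.368
vertex 1.669 -3.985 2.553
vertex 2.146 -3.668 1.709
endloop
endfacet
facet normal 0.289 -0.588 -0.756
outer loop
vertex 2.628 -4.279 2.368
vertex 2.146 -3.668 1.709
vertex 3.123 -3.493 1.946
endloop
endfacet
facet normal 0.766 -0.603 -0.225
outer loop
vertex 2.628 -4.279 2.368
vertex 3.123 -3.493 1.946
vertex 3.249 -3.702 2.936
endloop
endfacet
facet normal 0.451 -0.294 0.842
outer loop
vertex 2.351 -4.006 3.311
vertex 3.249 -3.702 2.936
vertex 2.674 -3.052 3.471
endloop
endfacet
facet normal -0.654 -0.492 0.575
outer loop
vertex 1.669 -3.985 2.553
vertex 2.351 -4.006 3.311
vertex 1.697 -3.227 3.234
endloop
endfacet
facet normal -0.797 -0.255 -0.547
outer loop
vertex 2.146 -3.668 1.709
vertex 1.669 -3.985 2.553
vertex 1.571 -3.018 2.244
endloop
endfacet
facet normal 0.220 0.089 -0.972
outer loop
vertex 3.123 -3.493 1.946
vertex 2.146 -3.668 1.709
vertex 2.469 -2.714 1.869
endloop
endfacet
facet normal 0.992 0.065 -0.113
outer loop
vertex 3.249 -3.702 2.936
vertex 3.123 -3.493 1.946
vertex 3.151 -2.735 2.627
endloop
endfacet
facet normal -0.565 0.109 0.818
outer loop
vertex 3.047 3.378 0.661
vertex 2.878 4.886 0.344
vertex 1.959 3.106 -0.054
endloop
endfacet
facet normal 0.109 -0.973 0.205
outer loop
vertex 2.642 2.974 -1.044
vertex 3.047 3.378 0.661
vertex 1.959 3.106 -0.054
endloop
endfacet
facet normal -0.565 0.109 0.818
outer loop
vertex 1.959 3.106 -0.054
vertex 2.878 4.886 0.344
vertex 1.79 4.614 -0.371
endloop
endfacet
facet normal -0.818 -0.205 -0.537
outer loop
vertex 1.79 4.614 -0.371
vertex 2.642 2.974 -1.044
vertex 1.959 3.106 -0.054
endloop
endfacet
facet normal 0.818 0.205 0.537
outer loop
vertex 3.047 3.378 0.661
vertex 3.561 4.754 -0.646
vertex 2.878 4.886 0.344
endloop
endfacet
facet normal 0.109 -0.973 0.205
outer loop
vertex 3.73 3.246 -0.329
vertex 3.047 3.378 0.661
vertex 2.642 2.974 -1.044
endloop
endfacet
facet normal 0.818 0.205 0.537
outer loop
vertex 3.73 3.246 -0.329
vertex 3.561 4.754 -0.646
vertex 3.047 3.378 0.661
endloop
endfacet
facet normal -0.109 0.973 -0.205
outer loop
vertex 2.878 4.886 0.344
vertex 3.561 4.754 -0.646
vertex 1.79 4.614 -0.371
endloop
endfacet
facet normal -0.818 -0.205 -0.537
outer loop
vertex 2.473 4.482 -1.361
vertex 2.642 2.974 -1.044
vertex 1.79 4.614 -0.371
endloop
endfacet
facet normal -0.109 0.973 -0.205
outer loop
vertex 1.79 4.614 -0.371
vertex 3.561 4.754 -0.646
vertex 2.473 4.482 -1.361
endloop
endfacet
facet normal 0.565 -0.109 -0.818
outer loop
vertex 2.473 4.482 -1.361
vertex 3.73 3.246 -0.329
vertex 2.642 2.974 -1.044
endloop
endfacet
facet normal 0.565 -0.109 -0.818
outer loop
vertex 3.561 4.754 -0.646
vertex 3.73 3.246 -0.329
vertex 2.473 4.482 -1.361
endloop
endfacet
facet normal -0.783 -0.208 -0.587
outer loop
vertex -3.49 4.147 -5.058
vertex -3.932 3.578 -4.267
vertex -4.143 4.623 -4.356
endloop
endfacet
facet normal 0.604 0.796 0.022
outer loop
vertex -3.49 4.147 -5.058
vertex -4.143 4.623 -4.356
vertex -3.088 3.802 -3.633
endloop
endfacet
facet normal -0.782 -0.208 -0.588
outer loop
vertex -4.143 4.623 -4.356
vertex -3.932 3.578 -4.267
vertex -4.586 4.054 -3.566
endloop
endfacet
facet normal 0.156 0.758 0.633
outer loop
vertex -4.143 4.623 -4.356
vertex -4.586 4.054 -3.566
vertex -3.088 3.802 -3.633
endloop
endfacet
facet normal -0.782 -0.208 -0.588
outer loop
vertex -4.586 4.054 -3.566
vertex -3.932 3.578 -4.267
vertex -4.375 3.008 -3.477
endloop
endfacet
facet normal 0.061 0.097 0.993
outer loop
vertex -4.586 4.054 -3.566
vertex -4.375 3.008 -3.477
vertex -3.088 3.802 -3.633
endloop
endfacet
facet normal -0.782 -0.207 -0.588
outer loop
vertex -4.375 3.008 -3.477
vertex -3.932 3.578 -4.267
vertex -3.722 2.533 -4.178
endloop
endfacet
facet normal 0.415 -0.526 0.743
outer loop
vertex -4.375 3.008 -3.477
vertex -3.722 2.533 -4.178
vertex -3.088 3.802 -3.633
endloop
endfacet
facet normal -0.782 -0.207 -0.587
outer loop
vertex -3.722 2.533 -4.178
vertex -3.932 3.578 -4.267
vertex -3.279 3.102 -4.969
endloop
endfacet
facet normal 0.863 -0.488 0.132
outer loop
vertex -3.722 2.533 -4.178
vertex -3.279 3.102 -4.969
vertex -3.088 3.802 -3.633
endloop
endfacet
facet normal -0.783 -0.208 -0.587
outer loop
vertex -3.279 3.102 -4.969
vertex -3.932 3.578 -4.267
vertex -3.49 4.147 -5.058
endloop
endfacet
facet normal 0.958 0.174 -0.228
outer loop
vertex -3.279 3.102 -4.969
vertex -3.49 4.147 -5.058
vertex -3.088 3.802 -3.633
endloop
endfacet

endsolid


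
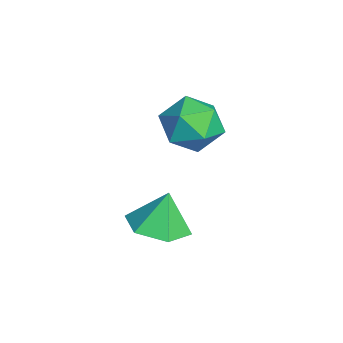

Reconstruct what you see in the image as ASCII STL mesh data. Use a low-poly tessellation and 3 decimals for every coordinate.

solid 
facet normal -0.895 0.157 0.417
outer loop
vertex -4.319 3.133 -1.936
vertex -4.629 2.189 -2.245
vertex -4.175 2.31 -1.316
endloop
endfacet
facet normal -0.385 0.511 0.768
outer loop
vertex -4.319 3.133 -1.936
vertex -4.175 2.31 -1.316
vertex -3.424 3.024 -1.415
endloop
endfacet
facet normal -0.063 0.950 0.306
outer loop
vertex -4.319 3.133 -1.936
vertex -3.424 3.024 -1.415
vertex -3.414 3.344 -2.405
endloop
endfacet
facet normal -0.373 0.867 -0.330
outer loop
vertex -4.319 3.133 -1.936
vertex -3.414 3.344 -2.405
vertex -4.159 2.828 -2.918
endloop
endfacet
facet normal -0.888 0.377 -0.262
outer loop
vertex -4.319 3.133 -1.936
vertex -4.159 2.828 -2.918
vertex -4.629 2.189 -2.245
endloop
endfacet
facet normal 0.097 0.036 0.995
outer loop
vertex -3.424 3.024 -1.415
vertex -4.175 2.31 -1.316
vertex -3.181 2.012 -1.402
endloop
endfacet
facet normal -0.729 -0.536 0.426
outer loop
vertex -4.175 2.31 -1.316
vertex -4.629 2.189 -2.245
vertex -3.926 1.496 -1.915
endloop
endfacet
facet normal -0.717 -0.181 -0.673
outer loop
vertex -4.629 2.189 -2.245
vertex -4.159 2.828 -2.918
vertex -3.916 1.816 -2.905
endloop
endfacet
facet normal 0.116 0.611 -0.783
outer loop
vertex -4.159 2.828 -2.918
vertex -3.414 3.344 -2.405
vertex -3.165 2.53 -3.004
endloop
endfacet
facet normal 0.619 0.746 0.247
outer loop
vertex -3.414 3.344 -2.405
vertex -3.424 3.024 -1.415
vertex -2.711 2.651 -2.075
endloop
endfacet
facet normal 0.373 -0.867 0.330
outer loop
vertex -3.021 1.707 -2.384
vertex -3.181 2.012 -1.402
vertex -3.926 1.496 -1.915
endloop
endfacet
facet normal 0.063 -0.950 -0.306
outer loop
vertex -3.021 1.707 -2.384
vertex -3.926 1.496 -1.915
vertex -3.916 1.816 -2.905
endloop
endfacet
facet normal 0.385 -0.511 -0.768
outer loop
vertex -3.021 1.707 -2.384
vertex -3.916 1.816 -2.905
vertex -3.165 2.53 -3.004
endloop
endfacet
facet normal 0.895 -0.157 -0.417
outer loop
vertex -3.021 1.707 -2.384
vertex -3.165 2.53 -3.004
vertex -2.711 2.651 -2.075
endloop
endfacet
facet normal 0.888 -0.377 0.262
outer loop
vertex -3.021 1.707 -2.384
vertex -2.711 2.651 -2.075
vertex -3.181 2.012 -1.402
endloop
endfacet
facet normal -0.116 -0.611 0.783
outer loop
vertex -3.926 1.496 -1.915
vertex -3.181 2.012 -1.402
vertex -4.175 2.31 -1.316
endloop
endfacet
facet normal -0.619 -0.746 -0.247
outer loop
vertex -3.916 1.816 -2.905
vertex -3.926 1.496 -1.915
vertex -4.629 2.189 -2.245
endloop
endfacet
facet normal -0.097 -0.036 -0.995
outer loop
vertex -3.165 2.53 -3.004
vertex -3.916 1.816 -2.905
vertex -4.159 2.828 -2.918
endloop
endfacet
facet normal 0.729 0.536 -0.426
outer loop
vertex -2.711 2.651 -2.075
vertex -3.165 2.53 -3.004
vertex -3.414 3.344 -2.405
endloop
endfacet
facet normal 0.717 0.181 0.673
outer loop
vertex -3.181 2.012 -1.402
vertex -2.711 2.651 -2.075
vertex -3.424 3.024 -1.415
endloop
endfacet
facet normal 0.136 -0.249 -0.959
outer loop
vertex -0.333 0.422 -3.898
vertex -0.924 1.142 -4.169
vertex 0.028 1.304 -4.076
endloop
endfacet
facet normal 0.691 -0.140 0.709
outer loop
vertex -0.333 0.422 -3.898
vertex 0.028 1.304 -4.076
vertex -1.096 1.458 -2.951
endloop
endfacet
facet normal 0.136 -0.249 -0.959
outer loop
vertex 0.028 1.304 -4.076
vertex -0.924 1.142 -4.169
vertex -0.562 2.024 -4.347
endloop
endfacet
facet normal 0.577 0.656 0.487
outer loop
vertex 0.028 1.304 -4.076
vertex -0.562 2.024 -4.347
vertex -1.096 1.458 -2.951
endloop
endfacet
facet normal 0.136 -0.249 -0.959
outer loop
vertex -0.562 2.024 -4.347
vertex -0.924 1.142 -4.169
vertex -1.514 1.862 -4.44
endloop
endfacet
facet normal -0.189 0.933 0.306
outer loop
vertex -0.562 2.024 -4.347
vertex -1.514 1.862 -4.44
vertex -1.096 1.458 -2.951
endloop
endfacet
facet normal 0.136 -0.249 -0.959
outer loop
vertex -1.514 1.862 -4.44
vertex -0.924 1.142 -4.169
vertex -1.876 0.98 -4.262
endloop
endfacet
facet normal -0.840 0.415 0.349
outer loop
vertex -1.514 1.862 -4.44
vertex -1.876 0.98 -4.262
vertex -1.096 1.458 -2.951
endloop
endfacet
facet normal 0.136 -0.249 -0.959
outer loop
vertex -1.876 0.98 -4.262
vertex -0.924 1.142 -4.169
vertex -1.285 0.259 -3.991
endloop
endfacet
facet normal -0.727 -0.381 0.571
outer loop
vertex -1.876 0.98 -4.262
vertex -1.285 0.259 -3.991
vertex -1.096 1.458 -2.951
endloop
endfacet
facet normal 0.136 -0.249 -0.959
outer loop
vertex -1.285 0.259 -3.991
vertex -0.924 1.142 -4.169
vertex -0.333 0.422 -3.898
endloop
endfacet
facet normal 0.039 -0.658 0.752
outer loop
vertex -1.285 0.259 -3.991
vertex -0.333 0.422 -3.898
vertex -1.096 1.458 -2.951
endloop
endfacet

endsolid


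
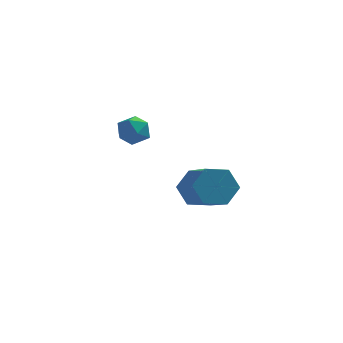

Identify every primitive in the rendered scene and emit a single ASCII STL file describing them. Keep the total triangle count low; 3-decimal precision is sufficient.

solid 
facet normal 0.233 0.122 0.965
outer loop
vertex 0.787 1.311 1.88
vertex 0.632 0.624 2.004
vertex 1.297 0.812 1.82
endloop
endfacet
facet normal 0.615 0.561 0.554
outer loop
vertex 0.787 1.311 1.88
vertex 1.297 0.812 1.82
vertex 1.252 1.338 1.337
endloop
endfacet
facet normal 0.160 0.970 0.185
outer loop
vertex 0.787 1.311 1.88
vertex 1.252 1.338 1.337
vertex 0.56 1.474 1.222
endloop
endfacet
facet normal -0.504 0.782 0.367
outer loop
vertex 0.787 1.311 1.88
vertex 0.56 1.474 1.222
vertex 0.176 1.033 1.634
endloop
endfacet
facet normal -0.459 0.257 0.850
outer loop
vertex 0.787 1.311 1.88
vertex 0.176 1.033 1.634
vertex 0.632 0.624 2.004
endloop
endfacet
facet normal 0.982 0.165 0.089
outer loop
vertex 1.252 1.338 1.337
vertex 1.297 0.812 1.82
vertex 1.384 0.667 1.126
endloop
endfacet
facet normal 0.363 -0.547 0.754
outer loop
vertex 1.297 0.812 1.82
vertex 0.632 0.624 2.004
vertex 1.0 0.226 1.538
endloop
endfacet
facet normal -0.755 -0.327 0.568
outer loop
vertex 0.632 0.624 2.004
vertex 0.176 1.033 1.634
vertex 0.308 0.362 1.423
endloop
endfacet
facet normal -0.827 0.521 -0.213
outer loop
vertex 0.176 1.033 1.634
vertex 0.56 1.474 1.222
vertex 0.263 0.888 0.94
endloop
endfacet
facet normal 0.247 0.824 -0.509
outer loop
vertex 0.56 1.474 1.222
vertex 1.252 1.338 1.337
vertex 0.928 1.076 0.756
endloop
endfacet
facet normal 0.504 -0.782 -0.367
outer loop
vertex 0.773 0.389 0.88
vertex 1.384 0.667 1.126
vertex 1.0 0.226 1.538
endloop
endfacet
facet normal -0.160 -0.970 -0.185
outer loop
vertex 0.773 0.389 0.88
vertex 1.0 0.226 1.538
vertex 0.308 0.362 1.423
endloop
endfacet
facet normal -0.615 -0.561 -0.554
outer loop
vertex 0.773 0.389 0.88
vertex 0.308 0.362 1.423
vertex 0.263 0.888 0.94
endloop
endfacet
facet normal -0.233 -0.122 -0.965
outer loop
vertex 0.773 0.389 0.88
vertex 0.263 0.888 0.94
vertex 0.928 1.076 0.756
endloop
endfacet
facet normal 0.459 -0.257 -0.850
outer loop
vertex 0.773 0.389 0.88
vertex 0.928 1.076 0.756
vertex 1.384 0.667 1.126
endloop
endfacet
facet normal 0.827 -0.521 0.213
outer loop
vertex 1.0 0.226 1.538
vertex 1.384 0.667 1.126
vertex 1.297 0.812 1.82
endloop
endfacet
facet normal -0.247 -0.824 0.509
outer loop
vertex 0.308 0.362 1.423
vertex 1.0 0.226 1.538
vertex 0.632 0.624 2.004
endloop
endfacet
facet normal -0.982 -0.165 -0.089
outer loop
vertex 0.263 0.888 0.94
vertex 0.308 0.362 1.423
vertex 0.176 1.033 1.634
endloop
endfacet
facet normal -0.363 0.547 -0.754
outer loop
vertex 0.928 1.076 0.756
vertex 0.263 0.888 0.94
vertex 0.56 1.474 1.222
endloop
endfacet
facet normal 0.755 0.327 -0.568
outer loop
vertex 1.384 0.667 1.126
vertex 0.928 1.076 0.756
vertex 1.252 1.338 1.337
endloop
endfacet
facet normal -0.367 0.787 -0.496
outer loop
vertex 3.846 -1.856 0.867
vertex 3.466 -2.374 0.326
vertex 3.065 -2.124 1.02
endloop
endfacet
facet normal -0.015 0.528 0.849
outer loop
vertex 3.846 -1.856 0.867
vertex 3.065 -2.124 1.02
vertex 4.533 -3.327 1.795
endloop
endfacet
facet normal -0.015 0.528 0.849
outer loop
vertex 4.533 -3.327 1.795
vertex 3.065 -2.124 1.02
vertex 3.752 -3.595 1.948
endloop
endfacet
facet normal 0.367 -0.786 0.497
outer loop
vertex 4.533 -3.327 1.795
vertex 3.752 -3.595 1.948
vertex 4.154 -3.846 1.254
endloop
endfacet
facet normal -0.368 0.786 -0.496
outer loop
vertex 3.065 -2.124 1.02
vertex 3.466 -2.374 0.326
vertex 2.685 -2.643 0.479
endloop
endfacet
facet normal -0.813 -0.012 0.582
outer loop
vertex 3.065 -2.124 1.02
vertex 2.685 -2.643 0.479
vertex 3.752 -3.595 1.948
endloop
endfacet
facet normal -0.813 -0.012 0.582
outer loop
vertex 3.752 -3.595 1.948
vertex 2.685 -2.643 0.479
vertex 3.372 -4.114 1.407
endloop
endfacet
facet normal 0.367 -0.786 0.497
outer loop
vertex 3.752 -3.595 1.948
vertex 3.372 -4.114 1.407
vertex 4.154 -3.846 1.254
endloop
endfacet
facet normal -0.368 0.786 -0.496
outer loop
vertex 2.685 -2.643 0.479
vertex 3.466 -2.374 0.326
vertex 3.087 -2.893 -0.215
endloop
endfacet
facet normal -0.798 -0.541 -0.267
outer loop
vertex 2.685 -2.643 0.479
vertex 3.087 -2.893 -0.215
vertex 3.372 -4.114 1.407
endloop
endfacet
facet normal -0.798 -0.541 -0.267
outer loop
vertex 3.372 -4.114 1.407
vertex 3.087 -2.893 -0.215
vertex 3.774 -4.364 0.713
endloop
endfacet
facet normal 0.367 -0.787 0.496
outer loop
vertex 3.372 -4.114 1.407
vertex 3.774 -4.364 0.713
vertex 4.154 -3.846 1.254
endloop
endfacet
facet normal -0.367 0.786 -0.497
outer loop
vertex 3.087 -2.893 -0.215
vertex 3.466 -2.374 0.326
vertex 3.868 -2.625 -0.368
endloop
endfacet
facet normal 0.015 -0.528 -0.849
outer loop
vertex 3.087 -2.893 -0.215
vertex 3.868 -2.625 -0.368
vertex 3.774 -4.364 0.713
endloop
endfacet
facet normal 0.015 -0.528 -0.849
outer loop
vertex 3.774 -4.364 0.713
vertex 3.868 -2.625 -0.368
vertex 4.555 -4.096 0.56
endloop
endfacet
facet normal 0.367 -0.787 0.496
outer loop
vertex 3.774 -4.364 0.713
vertex 4.555 -4.096 0.56
vertex 4.154 -3.846 1.254
endloop
endfacet
facet normal -0.367 0.786 -0.497
outer loop
vertex 3.868 -2.625 -0.368
vertex 3.466 -2.374 0.326
vertex 4.248 -2.106 0.173
endloop
endfacet
facet normal 0.813 0.012 -0.582
outer loop
vertex 3.868 -2.625 -0.368
vertex 4.248 -2.106 0.173
vertex 4.555 -4.096 0.56
endloop
endfacet
facet normal 0.813 0.012 -0.582
outer loop
vertex 4.555 -4.096 0.56
vertex 4.248 -2.106 0.173
vertex 4.935 -3.577 1.101
endloop
endfacet
facet normal 0.368 -0.786 0.496
outer loop
vertex 4.555 -4.096 0.56
vertex 4.935 -3.577 1.101
vertex 4.154 -3.846 1.254
endloop
endfacet
facet normal -0.367 0.787 -0.496
outer loop
vertex 4.248 -2.106 0.173
vertex 3.466 -2.374 0.326
vertex 3.846 -1.856 0.867
endloop
endfacet
facet normal 0.798 0.541 0.267
outer loop
vertex 4.248 -2.106 0.173
vertex 3.846 -1.856 0.867
vertex 4.935 -3.577 1.101
endloop
endfacet
facet normal 0.798 0.541 0.267
outer loop
vertex 4.935 -3.577 1.101
vertex 3.846 -1.856 0.867
vertex 4.533 -3.327 1.795
endloop
endfacet
facet normal 0.368 -0.786 0.496
outer loop
vertex 4.935 -3.577 1.101
vertex 4.533 -3.327 1.795
vertex 4.154 -3.846 1.254
endloop
endfacet

endsolid


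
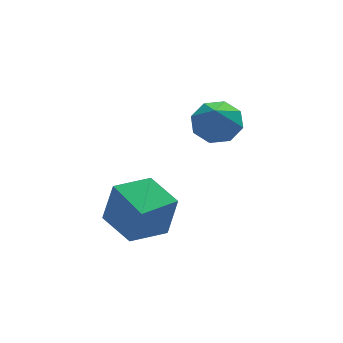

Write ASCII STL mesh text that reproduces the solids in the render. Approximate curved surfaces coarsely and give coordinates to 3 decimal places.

solid 
facet normal 0.249 0.431 -0.868
outer loop
vertex 0.203 -1.011 -0.513
vertex -0.467 -1.029 -0.714
vertex -0.065 -0.57 -0.371
endloop
endfacet
facet normal 0.581 0.093 0.809
outer loop
vertex 0.203 -1.011 -0.513
vertex -0.065 -0.57 -0.371
vertex -0.733 -1.491 0.214
endloop
endfacet
facet normal 0.249 0.431 -0.868
outer loop
vertex -0.065 -0.57 -0.371
vertex -0.467 -1.029 -0.714
vertex -0.569 -0.398 -0.43
endloop
endfacet
facet normal 0.069 0.499 0.864
outer loop
vertex -0.065 -0.57 -0.371
vertex -0.569 -0.398 -0.43
vertex -0.733 -1.491 0.214
endloop
endfacet
facet normal 0.248 0.431 -0.868
outer loop
vertex -0.569 -0.398 -0.43
vertex -0.467 -1.029 -0.714
vertex -1.013 -0.596 -0.655
endloop
endfacet
facet normal -0.557 0.482 0.676
outer loop
vertex -0.569 -0.398 -0.43
vertex -1.013 -0.596 -0.655
vertex -0.733 -1.491 0.214
endloop
endfacet
facet normal 0.248 0.431 -0.868
outer loop
vertex -1.013 -0.596 -0.655
vertex -0.467 -1.029 -0.714
vertex -1.137 -1.048 -0.915
endloop
endfacet
facet normal -0.934 0.052 0.355
outer loop
vertex -1.013 -0.596 -0.655
vertex -1.137 -1.048 -0.915
vertex -0.733 -1.491 0.214
endloop
endfacet
facet normal 0.248 0.430 -0.868
outer loop
vertex -1.137 -1.048 -0.915
vertex -0.467 -1.029 -0.714
vertex -0.869 -1.489 -1.057
endloop
endfacet
facet normal -0.838 -0.538 0.089
outer loop
vertex -1.137 -1.048 -0.915
vertex -0.869 -1.489 -1.057
vertex -0.733 -1.491 0.214
endloop
endfacet
facet normal 0.247 0.431 -0.868
outer loop
vertex -0.869 -1.489 -1.057
vertex -0.467 -1.029 -0.714
vertex -0.365 -1.661 -0.999
endloop
endfacet
facet normal -0.326 -0.945 0.033
outer loop
vertex -0.869 -1.489 -1.057
vertex -0.365 -1.661 -0.999
vertex -0.733 -1.491 0.214
endloop
endfacet
facet normal 0.249 0.431 -0.867
outer loop
vertex -0.365 -1.661 -0.999
vertex -0.467 -1.029 -0.714
vertex 0.079 -1.463 -0.773
endloop
endfacet
facet normal 0.301 -0.928 0.221
outer loop
vertex -0.365 -1.661 -0.999
vertex 0.079 -1.463 -0.773
vertex -0.733 -1.491 0.214
endloop
endfacet
facet normal 0.249 0.431 -0.868
outer loop
vertex 0.079 -1.463 -0.773
vertex -0.467 -1.029 -0.714
vertex 0.203 -1.011 -0.513
endloop
endfacet
facet normal 0.677 -0.498 0.543
outer loop
vertex 0.079 -1.463 -0.773
vertex 0.203 -1.011 -0.513
vertex -0.733 -1.491 0.214
endloop
endfacet
facet normal 0.252 0.748 -0.614
outer loop
vertex -2.149 -2.511 -2.125
vertex -3.098 -2.327 -2.291
vertex -2.633 -1.879 -1.554
endloop
endfacet
facet normal 0.536 -0.302 0.788
outer loop
vertex -2.149 -2.511 -2.125
vertex -2.633 -1.879 -1.554
vertex -3.402 -3.233 -1.549
endloop
endfacet
facet normal 0.251 0.749 -0.614
outer loop
vertex -2.633 -1.879 -1.554
vertex -3.098 -2.327 -2.291
vertex -3.582 -1.696 -1.719
endloop
endfacet
facet normal -0.154 0.091 0.984
outer loop
vertex -2.633 -1.879 -1.554
vertex -3.582 -1.696 -1.719
vertex -3.402 -3.233 -1.549
endloop
endfacet
facet normal 0.252 0.749 -0.613
outer loop
vertex -3.582 -1.696 -1.719
vertex -3.098 -2.327 -2.291
vertex -4.046 -2.144 -2.457
endloop
endfacet
facet normal -0.836 -0.037 0.548
outer loop
vertex -3.582 -1.696 -1.719
vertex -4.046 -2.144 -2.457
vertex -3.402 -3.233 -1.549
endloop
endfacet
facet normal 0.252 0.749 -0.613
outer loop
vertex -4.046 -2.144 -2.457
vertex -3.098 -2.327 -2.291
vertex -3.562 -2.775 -3.029
endloop
endfacet
facet normal -0.826 -0.558 -0.083
outer loop
vertex -4.046 -2.144 -2.457
vertex -3.562 -2.775 -3.029
vertex -3.402 -3.233 -1.549
endloop
endfacet
facet normal 0.252 0.749 -0.613
outer loop
vertex -3.562 -2.775 -3.029
vertex -3.098 -2.327 -2.291
vertex -2.613 -2.959 -2.863
endloop
endfacet
facet normal -0.135 -0.951 -0.280
outer loop
vertex -3.562 -2.775 -3.029
vertex -2.613 -2.959 -2.863
vertex -3.402 -3.233 -1.549
endloop
endfacet
facet normal 0.252 0.749 -0.613
outer loop
vertex -2.613 -2.959 -2.863
vertex -3.098 -2.327 -2.291
vertex -2.149 -2.511 -2.125
endloop
endfacet
facet normal 0.546 -0.823 0.156
outer loop
vertex -2.613 -2.959 -2.863
vertex -2.149 -2.511 -2.125
vertex -3.402 -3.233 -1.549
endloop
endfacet

endsolid


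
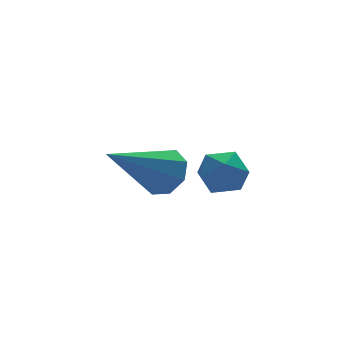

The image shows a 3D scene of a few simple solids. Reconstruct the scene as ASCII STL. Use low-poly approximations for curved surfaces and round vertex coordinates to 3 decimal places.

solid 
facet normal 0.791 0.155 -0.591
outer loop
vertex -0.391 -3.188 -0.973
vertex -0.744 -3.316 -1.479
vertex -0.603 -2.795 -1.154
endloop
endfacet
facet normal 0.168 0.486 0.858
outer loop
vertex -0.391 -3.188 -0.973
vertex -0.603 -2.795 -1.154
vertex -2.216 -3.604 -0.381
endloop
endfacet
facet normal 0.793 0.154 -0.590
outer loop
vertex -0.603 -2.795 -1.154
vertex -0.744 -3.316 -1.479
vertex -0.897 -2.707 -1.526
endloop
endfacet
facet normal -0.248 0.880 0.404
outer loop
vertex -0.603 -2.795 -1.154
vertex -0.897 -2.707 -1.526
vertex -2.216 -3.604 -0.381
endloop
endfacet
facet normal 0.792 0.153 -0.591
outer loop
vertex -0.897 -2.707 -1.526
vertex -0.744 -3.316 -1.479
vertex -1.102 -2.975 -1.87
endloop
endfacet
facet normal -0.655 0.733 -0.181
outer loop
vertex -0.897 -2.707 -1.526
vertex -1.102 -2.975 -1.87
vertex -2.216 -3.604 -0.381
endloop
endfacet
facet normal 0.792 0.156 -0.590
outer loop
vertex -1.102 -2.975 -1.87
vertex -0.744 -3.316 -1.479
vertex -1.096 -3.444 -1.986
endloop
endfacet
facet normal -0.819 0.128 -0.559
outer loop
vertex -1.102 -2.975 -1.87
vertex -1.096 -3.444 -1.986
vertex -2.216 -3.604 -0.381
endloop
endfacet
facet normal 0.792 0.156 -0.590
outer loop
vertex -1.096 -3.444 -1.986
vertex -0.744 -3.316 -1.479
vertex -0.884 -3.837 -1.805
endloop
endfacet
facet normal -0.641 -0.578 -0.505
outer loop
vertex -1.096 -3.444 -1.986
vertex -0.884 -3.837 -1.805
vertex -2.216 -3.604 -0.381
endloop
endfacet
facet normal 0.793 0.156 -0.590
outer loop
vertex -0.884 -3.837 -1.805
vertex -0.744 -3.316 -1.479
vertex -0.59 -3.925 -1.433
endloop
endfacet
facet normal -0.226 -0.973 -0.052
outer loop
vertex -0.884 -3.837 -1.805
vertex -0.59 -3.925 -1.433
vertex -2.216 -3.604 -0.381
endloop
endfacet
facet normal 0.791 0.155 -0.592
outer loop
vertex -0.59 -3.925 -1.433
vertex -0.744 -3.316 -1.479
vertex -0.385 -3.657 -1.089
endloop
endfacet
facet normal 0.183 -0.825 0.534
outer loop
vertex -0.59 -3.925 -1.433
vertex -0.385 -3.657 -1.089
vertex -2.216 -3.604 -0.381
endloop
endfacet
facet normal 0.791 0.156 -0.591
outer loop
vertex -0.385 -3.657 -1.089
vertex -0.744 -3.316 -1.479
vertex -0.391 -3.188 -0.973
endloop
endfacet
facet normal 0.346 -0.221 0.912
outer loop
vertex -0.385 -3.657 -1.089
vertex -0.391 -3.188 -0.973
vertex -2.216 -3.604 -0.381
endloop
endfacet
facet normal -0.658 -0.694 0.292
outer loop
vertex 0.093 -3.381 -1.827
vertex 0.492 -3.843 -2.025
vertex 0.528 -3.624 -1.423
endloop
endfacet
facet normal -0.708 -0.109 0.697
outer loop
vertex 0.093 -3.381 -1.827
vertex 0.528 -3.624 -1.423
vertex 0.419 -2.992 -1.435
endloop
endfacet
facet normal -0.854 0.445 0.269
outer loop
vertex 0.093 -3.381 -1.827
vertex 0.419 -2.992 -1.435
vertex 0.316 -2.821 -2.045
endloop
endfacet
facet normal -0.895 0.201 -0.399
outer loop
vertex 0.093 -3.381 -1.827
vertex 0.316 -2.821 -2.045
vertex 0.36 -3.347 -2.409
endloop
endfacet
facet normal -0.774 -0.504 -0.384
outer loop
vertex 0.093 -3.381 -1.827
vertex 0.36 -3.347 -2.409
vertex 0.492 -3.843 -2.025
endloop
endfacet
facet normal -0.071 0.007 0.997
outer loop
vertex 0.419 -2.992 -1.435
vertex 0.528 -3.624 -1.423
vertex 1.02 -3.213 -1.391
endloop
endfacet
facet normal 0.010 -0.940 0.341
outer loop
vertex 0.528 -3.624 -1.423
vertex 0.492 -3.843 -2.025
vertex 1.064 -3.739 -1.755
endloop
endfacet
facet normal -0.177 -0.632 -0.755
outer loop
vertex 0.492 -3.843 -2.025
vertex 0.36 -3.347 -2.409
vertex 0.961 -3.568 -2.365
endloop
endfacet
facet normal -0.373 0.507 -0.777
outer loop
vertex 0.36 -3.347 -2.409
vertex 0.316 -2.821 -2.045
vertex 0.852 -2.936 -2.377
endloop
endfacet
facet normal -0.308 0.901 0.305
outer loop
vertex 0.316 -2.821 -2.045
vertex 0.419 -2.992 -1.435
vertex 0.888 -2.717 -1.775
endloop
endfacet
facet normal 0.895 -0.201 0.399
outer loop
vertex 1.287 -3.179 -1.973
vertex 1.02 -3.213 -1.391
vertex 1.064 -3.739 -1.755
endloop
endfacet
facet normal 0.854 -0.445 -0.269
outer loop
vertex 1.287 -3.179 -1.973
vertex 1.064 -3.739 -1.755
vertex 0.961 -3.568 -2.365
endloop
endfacet
facet normal 0.708 0.109 -0.697
outer loop
vertex 1.287 -3.179 -1.973
vertex 0.961 -3.568 -2.365
vertex 0.852 -2.936 -2.377
endloop
endfacet
facet normal 0.658 0.694 -0.292
outer loop
vertex 1.287 -3.179 -1.973
vertex 0.852 -2.936 -2.377
vertex 0.888 -2.717 -1.775
endloop
endfacet
facet normal 0.774 0.504 0.384
outer loop
vertex 1.287 -3.179 -1.973
vertex 0.888 -2.717 -1.775
vertex 1.02 -3.213 -1.391
endloop
endfacet
facet normal 0.373 -0.507 0.777
outer loop
vertex 1.064 -3.739 -1.755
vertex 1.02 -3.213 -1.391
vertex 0.528 -3.624 -1.423
endloop
endfacet
facet normal 0.308 -0.901 -0.305
outer loop
vertex 0.961 -3.568 -2.365
vertex 1.064 -3.739 -1.755
vertex 0.492 -3.843 -2.025
endloop
endfacet
facet normal 0.071 -0.007 -0.997
outer loop
vertex 0.852 -2.936 -2.377
vertex 0.961 -3.568 -2.365
vertex 0.36 -3.347 -2.409
endloop
endfacet
facet normal -0.010 0.940 -0.341
outer loop
vertex 0.888 -2.717 -1.775
vertex 0.852 -2.936 -2.377
vertex 0.316 -2.821 -2.045
endloop
endfacet
facet normal 0.177 0.632 0.755
outer loop
vertex 1.02 -3.213 -1.391
vertex 0.888 -2.717 -1.775
vertex 0.419 -2.992 -1.435
endloop
endfacet

endsolid


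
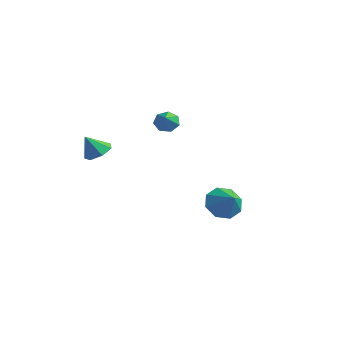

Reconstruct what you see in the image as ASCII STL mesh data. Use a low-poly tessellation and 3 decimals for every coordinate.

solid 
facet normal 0.324 0.413 -0.851
outer loop
vertex -2.667 -1.113 -1.13
vertex -3.339 -1.344 -1.498
vertex -3.192 -0.66 -1.11
endloop
endfacet
facet normal 0.328 0.341 0.881
outer loop
vertex -2.667 -1.113 -1.13
vertex -3.192 -0.66 -1.11
vertex -3.741 -1.856 -0.442
endloop
endfacet
facet normal 0.324 0.413 -0.851
outer loop
vertex -3.192 -0.66 -1.11
vertex -3.339 -1.344 -1.498
vertex -3.828 -0.722 -1.382
endloop
endfacet
facet normal -0.368 0.576 0.729
outer loop
vertex -3.192 -0.66 -1.11
vertex -3.828 -0.722 -1.382
vertex -3.741 -1.856 -0.442
endloop
endfacet
facet normal 0.324 0.413 -0.851
outer loop
vertex -3.828 -0.722 -1.382
vertex -3.339 -1.344 -1.498
vertex -4.095 -1.252 -1.741
endloop
endfacet
facet normal -0.910 0.221 0.351
outer loop
vertex -3.828 -0.722 -1.382
vertex -4.095 -1.252 -1.741
vertex -3.741 -1.856 -0.442
endloop
endfacet
facet normal 0.324 0.413 -0.851
outer loop
vertex -4.095 -1.252 -1.741
vertex -3.339 -1.344 -1.498
vertex -3.793 -1.852 -1.917
endloop
endfacet
facet normal -0.889 -0.456 0.030
outer loop
vertex -4.095 -1.252 -1.741
vertex -3.793 -1.852 -1.917
vertex -3.741 -1.856 -0.442
endloop
endfacet
facet normal 0.324 0.413 -0.851
outer loop
vertex -3.793 -1.852 -1.917
vertex -3.339 -1.344 -1.498
vertex -3.149 -2.069 -1.777
endloop
endfacet
facet normal -0.321 -0.947 0.009
outer loop
vertex -3.793 -1.852 -1.917
vertex -3.149 -2.069 -1.777
vertex -3.741 -1.856 -0.442
endloop
endfacet
facet normal 0.324 0.413 -0.851
outer loop
vertex -3.149 -2.069 -1.777
vertex -3.339 -1.344 -1.498
vertex -2.648 -1.74 -1.427
endloop
endfacet
facet normal 0.366 -0.880 0.303
outer loop
vertex -3.149 -2.069 -1.777
vertex -2.648 -1.74 -1.427
vertex -3.741 -1.856 -0.442
endloop
endfacet
facet normal 0.324 0.413 -0.851
outer loop
vertex -2.648 -1.74 -1.427
vertex -3.339 -1.344 -1.498
vertex -2.667 -1.113 -1.13
endloop
endfacet
facet normal 0.655 -0.307 0.690
outer loop
vertex -2.648 -1.74 -1.427
vertex -2.667 -1.113 -1.13
vertex -3.741 -1.856 -0.442
endloop
endfacet
facet normal -0.765 0.251 -0.593
outer loop
vertex 3.624 1.285 -4.184
vertex 3.019 0.718 -3.644
vertex 3.305 1.665 -3.612
endloop
endfacet
facet normal 0.844 0.522 0.124
outer loop
vertex 3.624 1.285 -4.184
vertex 3.305 1.665 -3.612
vertex 3.981 0.402 -2.896
endloop
endfacet
facet normal -0.764 0.251 -0.595
outer loop
vertex 3.305 1.665 -3.612
vertex 3.019 0.718 -3.644
vertex 2.817 1.491 -3.059
endloop
endfacet
facet normal 0.487 0.613 0.622
outer loop
vertex 3.305 1.665 -3.612
vertex 2.817 1.491 -3.059
vertex 3.981 0.402 -2.896
endloop
endfacet
facet normal -0.764 0.250 -0.595
outer loop
vertex 2.817 1.491 -3.059
vertex 3.019 0.718 -3.644
vertex 2.448 0.864 -2.849
endloop
endfacet
facet normal 0.107 0.258 0.960
outer loop
vertex 2.817 1.491 -3.059
vertex 2.448 0.864 -2.849
vertex 3.981 0.402 -2.896
endloop
endfacet
facet normal -0.764 0.250 -0.595
outer loop
vertex 2.448 0.864 -2.849
vertex 3.019 0.718 -3.644
vertex 2.413 0.151 -3.104
endloop
endfacet
facet normal -0.071 -0.333 0.940
outer loop
vertex 2.448 0.864 -2.849
vertex 2.413 0.151 -3.104
vertex 3.981 0.402 -2.896
endloop
endfacet
facet normal -0.764 0.252 -0.594
outer loop
vertex 2.413 0.151 -3.104
vertex 3.019 0.718 -3.644
vertex 2.732 -0.229 -3.676
endloop
endfacet
facet normal 0.055 -0.817 0.574
outer loop
vertex 2.413 0.151 -3.104
vertex 2.732 -0.229 -3.676
vertex 3.981 0.402 -2.896
endloop
endfacet
facet normal -0.764 0.252 -0.594
outer loop
vertex 2.732 -0.229 -3.676
vertex 3.019 0.718 -3.644
vertex 3.22 -0.055 -4.23
endloop
endfacet
facet normal 0.411 -0.908 0.077
outer loop
vertex 2.732 -0.229 -3.676
vertex 3.22 -0.055 -4.23
vertex 3.981 0.402 -2.896
endloop
endfacet
facet normal -0.765 0.251 -0.593
outer loop
vertex 3.22 -0.055 -4.23
vertex 3.019 0.718 -3.644
vertex 3.589 0.573 -4.44
endloop
endfacet
facet normal 0.791 -0.553 -0.262
outer loop
vertex 3.22 -0.055 -4.23
vertex 3.589 0.573 -4.44
vertex 3.981 0.402 -2.896
endloop
endfacet
facet normal -0.765 0.251 -0.593
outer loop
vertex 3.589 0.573 -4.44
vertex 3.019 0.718 -3.644
vertex 3.624 1.285 -4.184
endloop
endfacet
facet normal 0.970 0.039 -0.242
outer loop
vertex 3.589 0.573 -4.44
vertex 3.624 1.285 -4.184
vertex 3.981 0.402 -2.896
endloop
endfacet
facet normal -0.534 0.627 -0.567
outer loop
vertex -2.281 3.225 -0.719
vertex -2.85 2.894 -0.549
vertex -2.559 3.423 -0.238
endloop
endfacet
facet normal 0.870 0.329 0.367
outer loop
vertex -2.281 3.225 -0.719
vertex -2.559 3.423 -0.238
vertex -2.23 2.166 0.109
endloop
endfacet
facet normal -0.534 0.627 -0.567
outer loop
vertex -2.559 3.423 -0.238
vertex -2.85 2.894 -0.549
vertex -3.056 3.223 0.009
endloop
endfacet
facet normal 0.311 0.328 0.892
outer loop
vertex -2.559 3.423 -0.238
vertex -3.056 3.223 0.009
vertex -2.23 2.166 0.109
endloop
endfacet
facet normal -0.534 0.627 -0.567
outer loop
vertex -3.056 3.223 0.009
vertex -2.85 2.894 -0.549
vertex -3.398 2.775 -0.164
endloop
endfacet
facet normal -0.294 -0.140 0.945
outer loop
vertex -3.056 3.223 0.009
vertex -3.398 2.775 -0.164
vertex -2.23 2.166 0.109
endloop
endfacet
facet normal -0.535 0.626 -0.567
outer loop
vertex -3.398 2.775 -0.164
vertex -2.85 2.894 -0.549
vertex -3.327 2.416 -0.627
endloop
endfacet
facet normal -0.491 -0.723 0.486
outer loop
vertex -3.398 2.775 -0.164
vertex -3.327 2.416 -0.627
vertex -2.23 2.166 0.109
endloop
endfacet
facet normal -0.535 0.626 -0.568
outer loop
vertex -3.327 2.416 -0.627
vertex -2.85 2.894 -0.549
vertex -2.897 2.417 -1.031
endloop
endfacet
facet normal -0.130 -0.982 -0.140
outer loop
vertex -3.327 2.416 -0.627
vertex -2.897 2.417 -1.031
vertex -2.23 2.166 0.109
endloop
endfacet
facet normal -0.535 0.626 -0.567
outer loop
vertex -2.897 2.417 -1.031
vertex -2.85 2.894 -0.549
vertex -2.432 2.777 -1.072
endloop
endfacet
facet normal 0.517 -0.721 -0.461
outer loop
vertex -2.897 2.417 -1.031
vertex -2.432 2.777 -1.072
vertex -2.23 2.166 0.109
endloop
endfacet
facet normal -0.534 0.627 -0.567
outer loop
vertex -2.432 2.777 -1.072
vertex -2.85 2.894 -0.549
vertex -2.281 3.225 -0.719
endloop
endfacet
facet normal 0.962 -0.138 -0.236
outer loop
vertex -2.432 2.777 -1.072
vertex -2.281 3.225 -0.719
vertex -2.23 2.166 0.109
endloop
endfacet

endsolid
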